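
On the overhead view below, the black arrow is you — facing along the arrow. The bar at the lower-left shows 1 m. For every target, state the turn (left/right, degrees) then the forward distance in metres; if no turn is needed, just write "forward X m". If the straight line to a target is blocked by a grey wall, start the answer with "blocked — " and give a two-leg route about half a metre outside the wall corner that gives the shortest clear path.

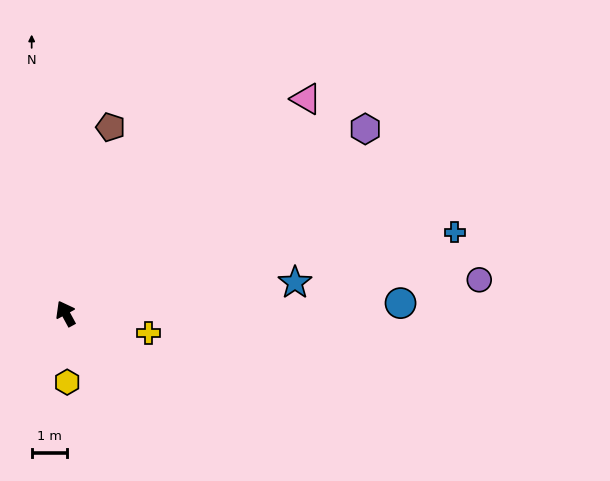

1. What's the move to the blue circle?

turn right 117°, forward 9.4 m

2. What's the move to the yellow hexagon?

turn left 153°, forward 1.9 m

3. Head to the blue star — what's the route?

turn right 111°, forward 6.5 m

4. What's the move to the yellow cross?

turn right 132°, forward 2.4 m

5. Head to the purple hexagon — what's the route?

turn right 87°, forward 9.9 m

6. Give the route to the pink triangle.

turn right 77°, forward 9.1 m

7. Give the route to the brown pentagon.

turn right 42°, forward 5.4 m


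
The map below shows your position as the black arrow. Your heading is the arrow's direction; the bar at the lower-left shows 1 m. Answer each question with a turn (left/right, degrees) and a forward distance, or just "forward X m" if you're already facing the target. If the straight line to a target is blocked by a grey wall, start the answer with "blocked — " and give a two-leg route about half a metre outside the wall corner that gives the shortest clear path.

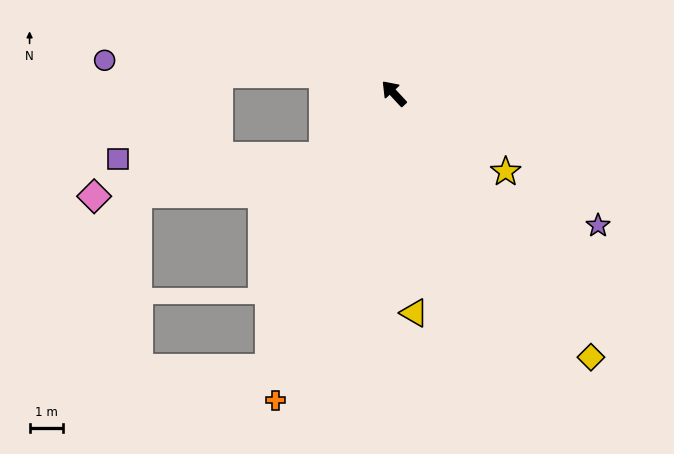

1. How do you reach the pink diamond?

blocked — turn left 89°, forward 2.8 m, then turn right 32°, forward 6.9 m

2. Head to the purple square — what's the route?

blocked — turn left 89°, forward 2.8 m, then turn right 41°, forward 6.1 m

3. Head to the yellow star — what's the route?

turn right 168°, forward 4.1 m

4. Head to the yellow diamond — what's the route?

turn left 174°, forward 9.8 m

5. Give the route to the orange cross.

turn left 116°, forward 9.8 m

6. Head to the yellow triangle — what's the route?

turn left 143°, forward 6.6 m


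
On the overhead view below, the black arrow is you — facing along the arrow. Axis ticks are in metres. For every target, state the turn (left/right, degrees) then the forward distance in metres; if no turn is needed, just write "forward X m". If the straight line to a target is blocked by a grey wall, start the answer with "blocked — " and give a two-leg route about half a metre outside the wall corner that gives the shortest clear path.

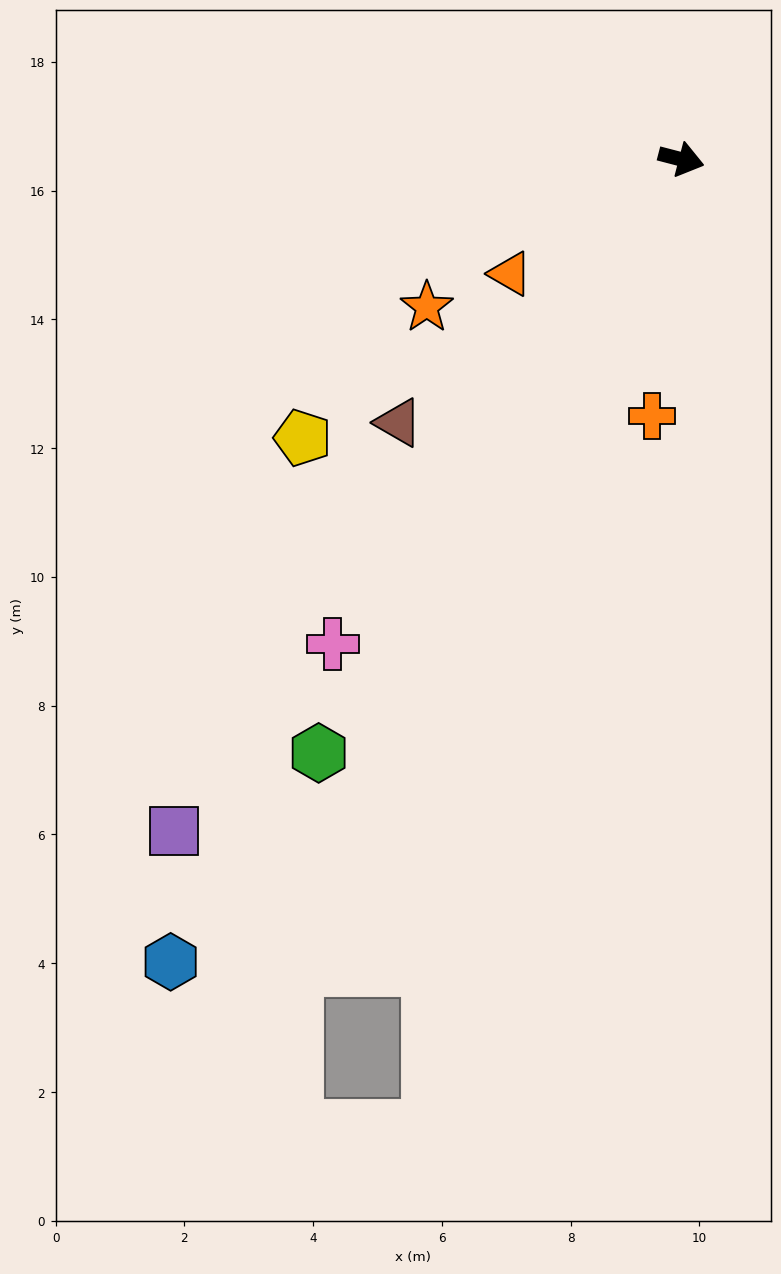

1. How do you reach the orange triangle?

turn right 132°, forward 3.2 m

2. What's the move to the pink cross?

turn right 111°, forward 9.3 m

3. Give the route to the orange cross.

turn right 82°, forward 4.0 m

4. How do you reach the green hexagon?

turn right 107°, forward 10.8 m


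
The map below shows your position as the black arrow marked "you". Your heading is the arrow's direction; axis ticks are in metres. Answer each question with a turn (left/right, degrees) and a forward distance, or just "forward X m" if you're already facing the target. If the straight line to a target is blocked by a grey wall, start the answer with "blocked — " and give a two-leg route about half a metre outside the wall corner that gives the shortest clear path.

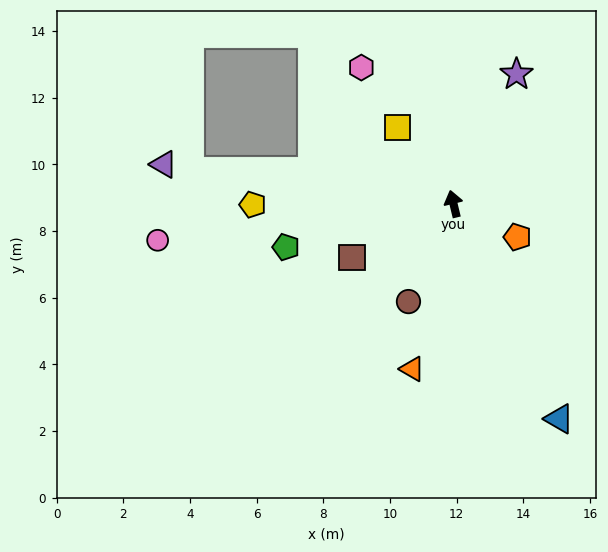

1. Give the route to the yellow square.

turn left 23°, forward 2.8 m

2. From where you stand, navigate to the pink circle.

turn left 83°, forward 8.9 m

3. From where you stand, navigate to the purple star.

turn right 40°, forward 4.3 m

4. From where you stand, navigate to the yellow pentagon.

turn left 77°, forward 6.0 m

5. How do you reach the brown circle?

turn left 142°, forward 3.2 m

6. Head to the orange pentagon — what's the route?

turn right 131°, forward 2.2 m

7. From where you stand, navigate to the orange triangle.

turn left 152°, forward 5.1 m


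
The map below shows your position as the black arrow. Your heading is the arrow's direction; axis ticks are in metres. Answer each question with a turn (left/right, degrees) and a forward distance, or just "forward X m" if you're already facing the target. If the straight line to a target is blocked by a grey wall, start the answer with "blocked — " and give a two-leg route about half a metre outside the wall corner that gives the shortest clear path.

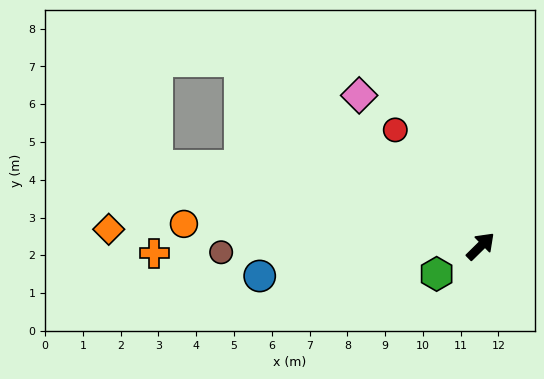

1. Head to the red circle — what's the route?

turn left 82°, forward 3.8 m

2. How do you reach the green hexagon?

turn left 168°, forward 1.4 m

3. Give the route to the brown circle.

turn left 137°, forward 6.9 m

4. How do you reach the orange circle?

turn left 131°, forward 7.9 m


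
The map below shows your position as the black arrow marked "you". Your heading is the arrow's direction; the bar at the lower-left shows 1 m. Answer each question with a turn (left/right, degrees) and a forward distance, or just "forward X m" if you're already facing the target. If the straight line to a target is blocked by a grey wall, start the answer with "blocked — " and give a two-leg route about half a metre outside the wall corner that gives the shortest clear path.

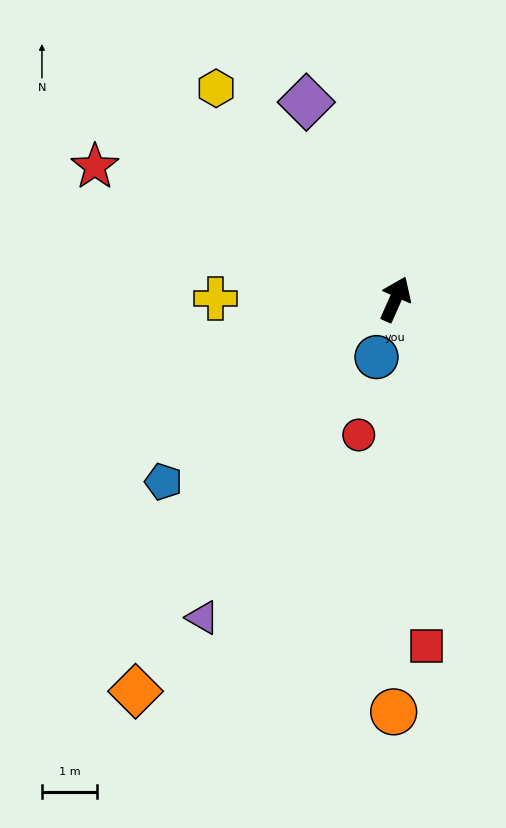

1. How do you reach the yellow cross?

turn left 114°, forward 3.3 m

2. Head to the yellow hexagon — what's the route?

turn left 64°, forward 5.0 m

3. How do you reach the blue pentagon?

turn left 152°, forward 5.4 m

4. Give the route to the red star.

turn left 90°, forward 6.0 m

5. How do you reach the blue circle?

turn right 174°, forward 1.1 m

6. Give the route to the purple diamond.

turn left 48°, forward 3.9 m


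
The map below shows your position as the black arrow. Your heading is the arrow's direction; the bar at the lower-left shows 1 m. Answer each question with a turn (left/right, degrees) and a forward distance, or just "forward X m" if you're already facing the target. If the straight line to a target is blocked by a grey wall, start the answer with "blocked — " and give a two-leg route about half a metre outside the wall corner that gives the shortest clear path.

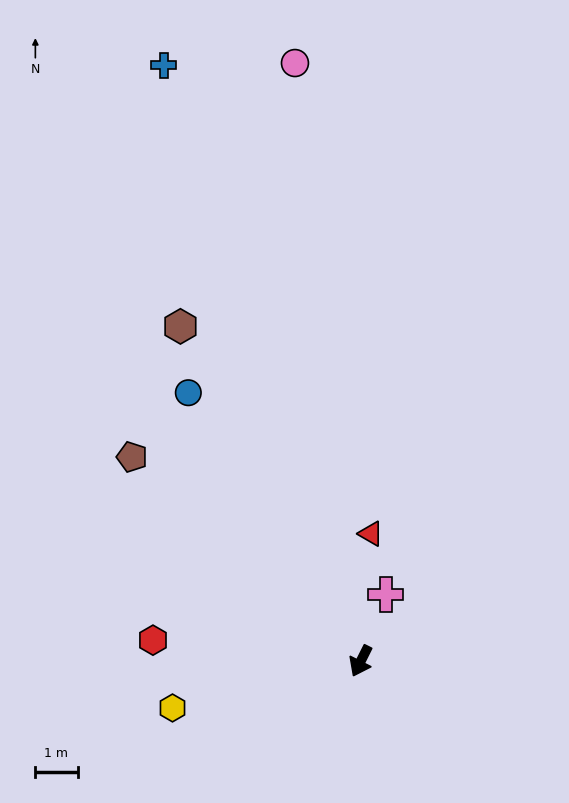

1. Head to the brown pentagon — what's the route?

turn right 105°, forward 7.3 m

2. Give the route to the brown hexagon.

turn right 125°, forward 9.0 m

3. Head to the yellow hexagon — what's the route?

turn right 49°, forward 4.6 m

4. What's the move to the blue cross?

turn right 135°, forward 14.9 m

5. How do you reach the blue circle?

turn right 121°, forward 7.5 m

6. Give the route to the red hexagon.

turn right 69°, forward 4.9 m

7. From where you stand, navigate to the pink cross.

turn right 174°, forward 1.7 m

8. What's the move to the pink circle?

turn right 147°, forward 14.2 m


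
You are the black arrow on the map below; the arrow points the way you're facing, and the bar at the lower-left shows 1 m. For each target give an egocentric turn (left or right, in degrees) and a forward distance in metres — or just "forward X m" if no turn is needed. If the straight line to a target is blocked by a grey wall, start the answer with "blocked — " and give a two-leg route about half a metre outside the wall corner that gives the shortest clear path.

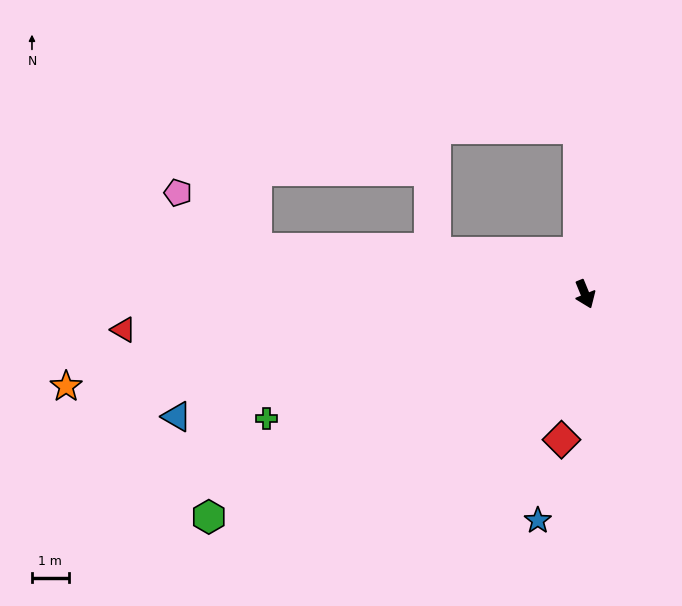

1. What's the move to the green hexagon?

turn right 82°, forward 11.9 m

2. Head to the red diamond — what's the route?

turn right 32°, forward 4.0 m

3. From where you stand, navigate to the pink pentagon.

blocked — turn right 120°, forward 9.0 m, then turn right 27°, forward 2.6 m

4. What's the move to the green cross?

turn right 91°, forward 9.3 m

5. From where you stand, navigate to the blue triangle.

turn right 96°, forward 11.6 m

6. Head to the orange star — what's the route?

turn right 102°, forward 14.3 m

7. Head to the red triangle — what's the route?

turn right 108°, forward 12.6 m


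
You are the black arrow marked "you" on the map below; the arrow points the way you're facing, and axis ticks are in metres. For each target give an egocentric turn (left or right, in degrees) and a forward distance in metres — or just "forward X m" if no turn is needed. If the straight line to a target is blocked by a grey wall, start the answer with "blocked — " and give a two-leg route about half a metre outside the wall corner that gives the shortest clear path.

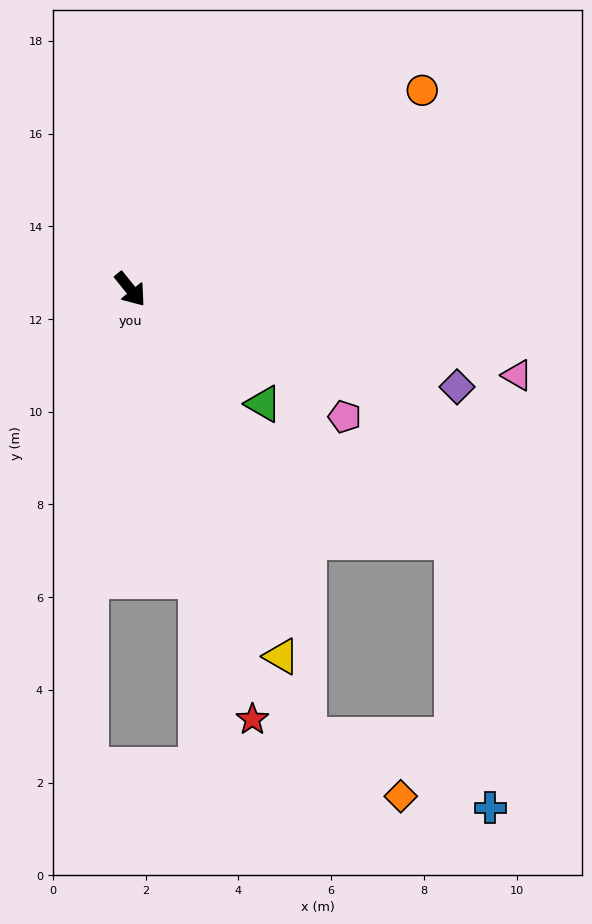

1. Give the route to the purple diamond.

turn left 34°, forward 7.4 m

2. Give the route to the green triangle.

turn left 10°, forward 3.8 m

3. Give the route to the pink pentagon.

turn left 20°, forward 5.4 m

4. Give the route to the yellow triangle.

turn right 17°, forward 8.6 m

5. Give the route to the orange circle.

turn left 85°, forward 7.6 m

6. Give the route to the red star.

turn right 23°, forward 9.6 m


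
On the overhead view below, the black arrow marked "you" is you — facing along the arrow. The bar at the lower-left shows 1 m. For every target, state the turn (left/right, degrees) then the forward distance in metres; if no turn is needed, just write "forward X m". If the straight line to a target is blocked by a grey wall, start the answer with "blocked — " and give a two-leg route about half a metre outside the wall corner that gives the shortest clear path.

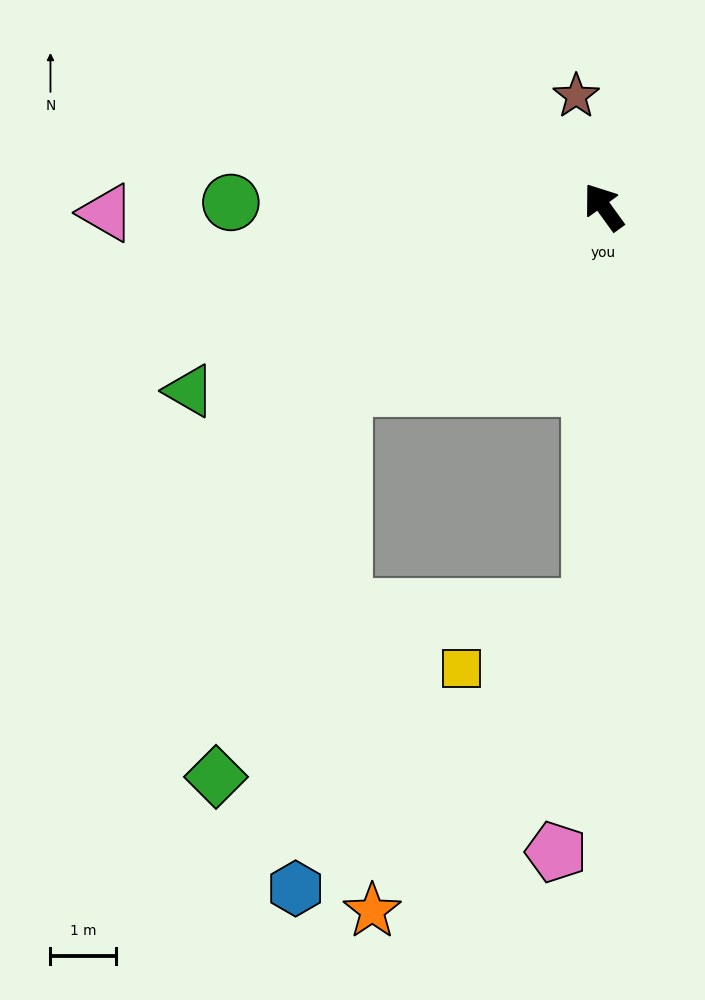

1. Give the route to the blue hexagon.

blocked — turn left 142°, forward 6.1 m, then turn right 44°, forward 6.2 m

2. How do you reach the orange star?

blocked — turn left 142°, forward 6.1 m, then turn right 33°, forward 5.7 m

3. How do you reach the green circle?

turn left 53°, forward 5.7 m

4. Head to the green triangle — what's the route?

turn left 78°, forward 6.9 m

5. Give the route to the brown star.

turn right 22°, forward 1.7 m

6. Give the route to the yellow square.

blocked — turn left 142°, forward 6.1 m, then turn right 62°, forward 2.2 m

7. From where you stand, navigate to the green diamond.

blocked — turn left 89°, forward 4.8 m, then turn left 37°, forward 6.2 m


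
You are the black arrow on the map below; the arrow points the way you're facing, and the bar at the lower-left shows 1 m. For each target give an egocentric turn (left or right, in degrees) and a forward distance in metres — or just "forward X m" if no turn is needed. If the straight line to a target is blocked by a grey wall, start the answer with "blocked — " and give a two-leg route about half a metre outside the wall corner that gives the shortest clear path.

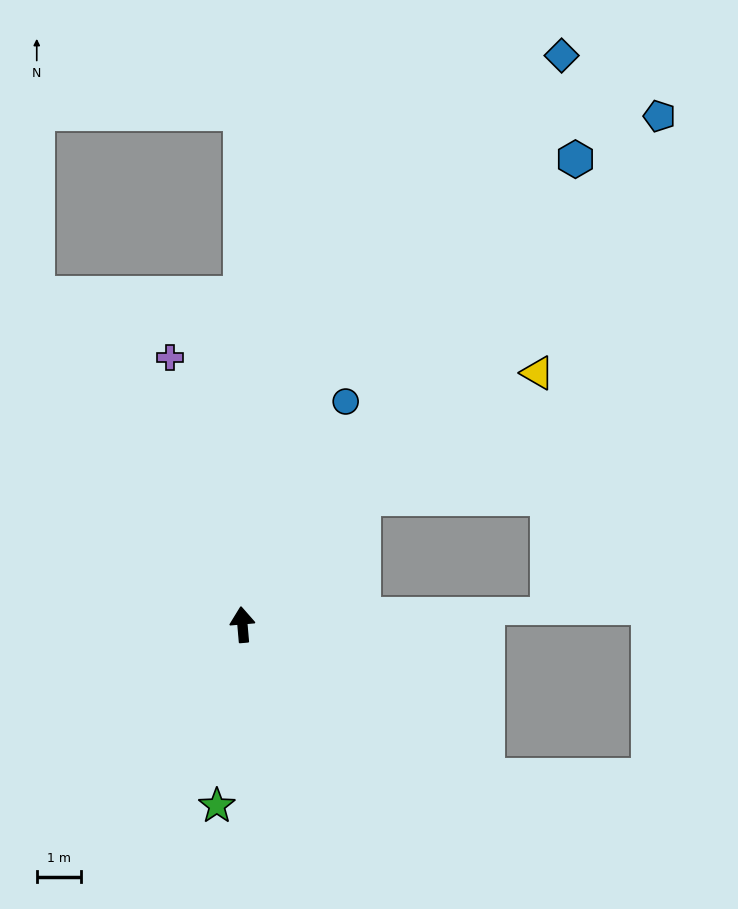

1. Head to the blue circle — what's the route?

turn right 30°, forward 5.5 m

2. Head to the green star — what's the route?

turn left 167°, forward 4.1 m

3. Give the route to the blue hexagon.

turn right 40°, forward 12.8 m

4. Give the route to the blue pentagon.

turn right 44°, forward 14.7 m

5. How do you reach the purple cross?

turn left 10°, forward 6.2 m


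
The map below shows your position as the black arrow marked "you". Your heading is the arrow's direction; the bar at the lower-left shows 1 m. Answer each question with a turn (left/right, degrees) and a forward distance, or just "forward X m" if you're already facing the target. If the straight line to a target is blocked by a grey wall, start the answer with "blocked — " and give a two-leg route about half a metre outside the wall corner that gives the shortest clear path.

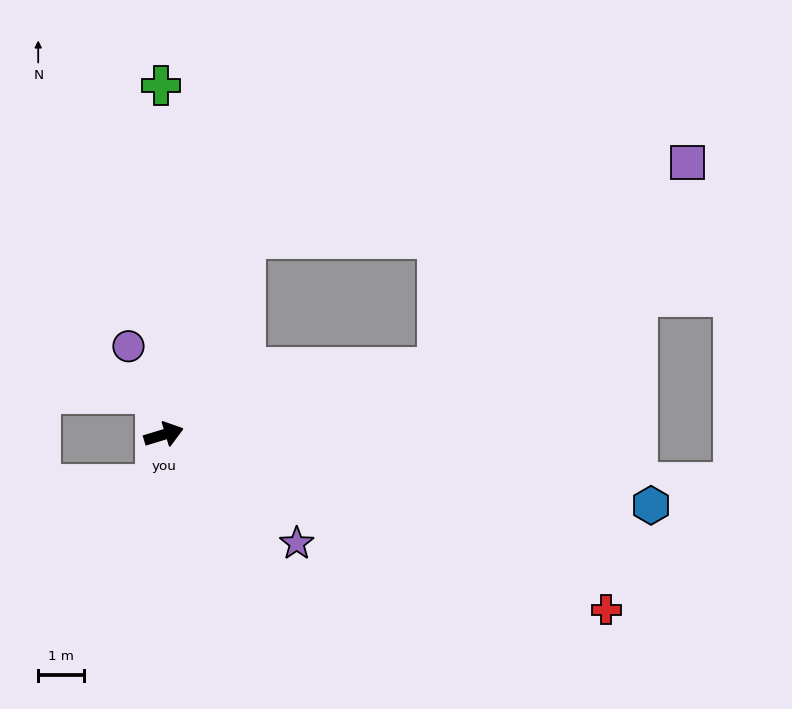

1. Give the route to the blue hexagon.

turn right 25°, forward 10.8 m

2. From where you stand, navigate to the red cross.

turn right 39°, forward 10.4 m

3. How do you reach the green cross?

turn left 73°, forward 7.6 m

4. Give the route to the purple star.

turn right 56°, forward 3.8 m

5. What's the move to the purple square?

blocked — turn right 3°, forward 6.1 m, then turn left 25°, forward 7.1 m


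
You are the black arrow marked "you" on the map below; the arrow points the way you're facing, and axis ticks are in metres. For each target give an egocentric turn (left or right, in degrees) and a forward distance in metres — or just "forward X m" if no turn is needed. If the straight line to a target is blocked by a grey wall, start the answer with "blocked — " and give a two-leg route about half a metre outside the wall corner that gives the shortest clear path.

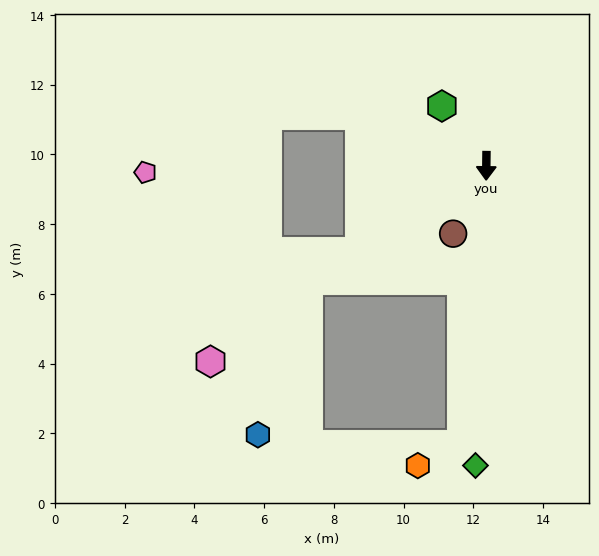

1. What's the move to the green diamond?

forward 8.6 m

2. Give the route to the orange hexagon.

blocked — turn right 4°, forward 8.0 m, then turn right 60°, forward 1.4 m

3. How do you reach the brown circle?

turn right 25°, forward 2.2 m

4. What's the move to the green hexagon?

turn right 143°, forward 2.1 m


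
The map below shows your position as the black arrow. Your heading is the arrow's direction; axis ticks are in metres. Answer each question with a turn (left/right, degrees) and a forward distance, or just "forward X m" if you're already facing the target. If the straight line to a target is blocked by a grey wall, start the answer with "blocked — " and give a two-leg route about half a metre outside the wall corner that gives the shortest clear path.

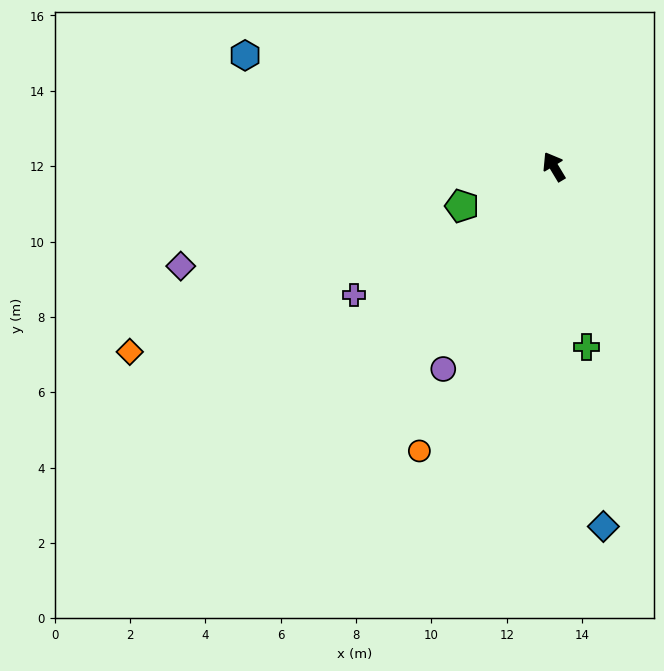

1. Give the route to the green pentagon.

turn left 82°, forward 2.7 m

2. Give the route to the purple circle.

turn left 120°, forward 6.1 m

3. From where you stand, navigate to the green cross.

turn left 159°, forward 4.9 m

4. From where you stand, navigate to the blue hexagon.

turn left 39°, forward 8.7 m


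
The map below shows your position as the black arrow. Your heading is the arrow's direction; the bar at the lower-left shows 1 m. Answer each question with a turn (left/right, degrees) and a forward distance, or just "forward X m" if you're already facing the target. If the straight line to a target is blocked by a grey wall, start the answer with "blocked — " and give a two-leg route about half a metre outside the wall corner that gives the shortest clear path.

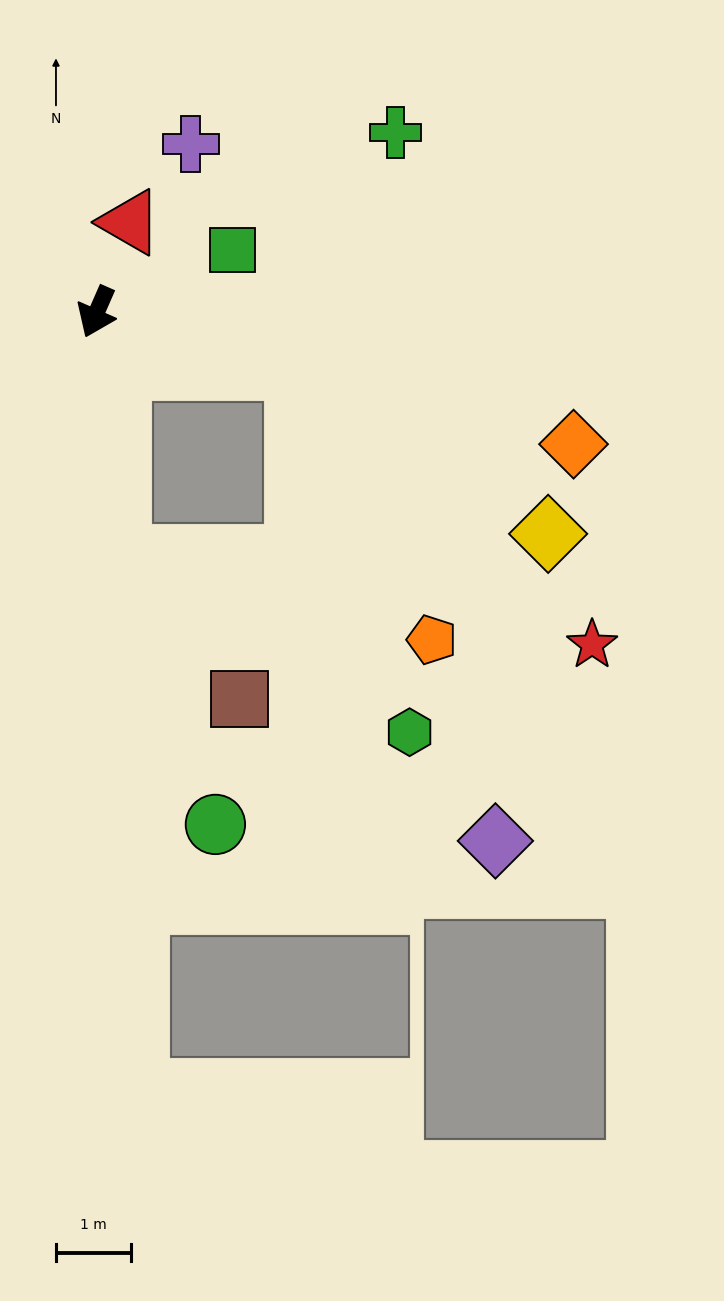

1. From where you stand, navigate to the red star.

blocked — turn left 98°, forward 2.8 m, then turn right 27°, forward 5.4 m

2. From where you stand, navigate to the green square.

turn left 138°, forward 2.0 m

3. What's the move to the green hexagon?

blocked — turn left 29°, forward 3.3 m, then turn left 54°, forward 4.5 m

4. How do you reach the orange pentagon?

blocked — turn left 98°, forward 2.8 m, then turn right 48°, forward 4.0 m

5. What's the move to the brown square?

blocked — turn left 29°, forward 3.3 m, then turn left 35°, forward 2.5 m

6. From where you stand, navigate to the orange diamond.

turn left 98°, forward 6.6 m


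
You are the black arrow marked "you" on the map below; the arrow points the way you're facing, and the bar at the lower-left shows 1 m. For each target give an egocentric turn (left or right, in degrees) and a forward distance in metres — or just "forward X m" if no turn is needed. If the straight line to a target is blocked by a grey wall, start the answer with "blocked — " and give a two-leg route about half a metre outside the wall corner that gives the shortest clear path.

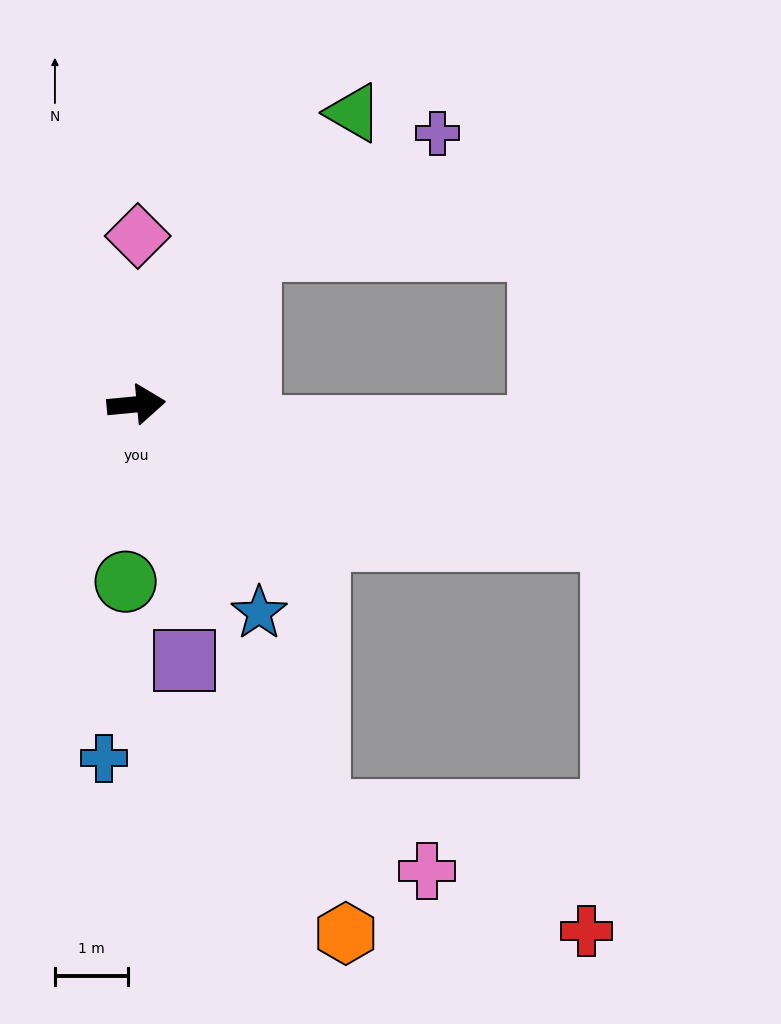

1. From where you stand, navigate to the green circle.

turn right 99°, forward 2.4 m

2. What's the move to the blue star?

turn right 65°, forward 3.3 m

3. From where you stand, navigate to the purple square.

turn right 85°, forward 3.6 m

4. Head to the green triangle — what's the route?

turn left 48°, forward 5.0 m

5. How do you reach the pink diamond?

turn left 84°, forward 2.3 m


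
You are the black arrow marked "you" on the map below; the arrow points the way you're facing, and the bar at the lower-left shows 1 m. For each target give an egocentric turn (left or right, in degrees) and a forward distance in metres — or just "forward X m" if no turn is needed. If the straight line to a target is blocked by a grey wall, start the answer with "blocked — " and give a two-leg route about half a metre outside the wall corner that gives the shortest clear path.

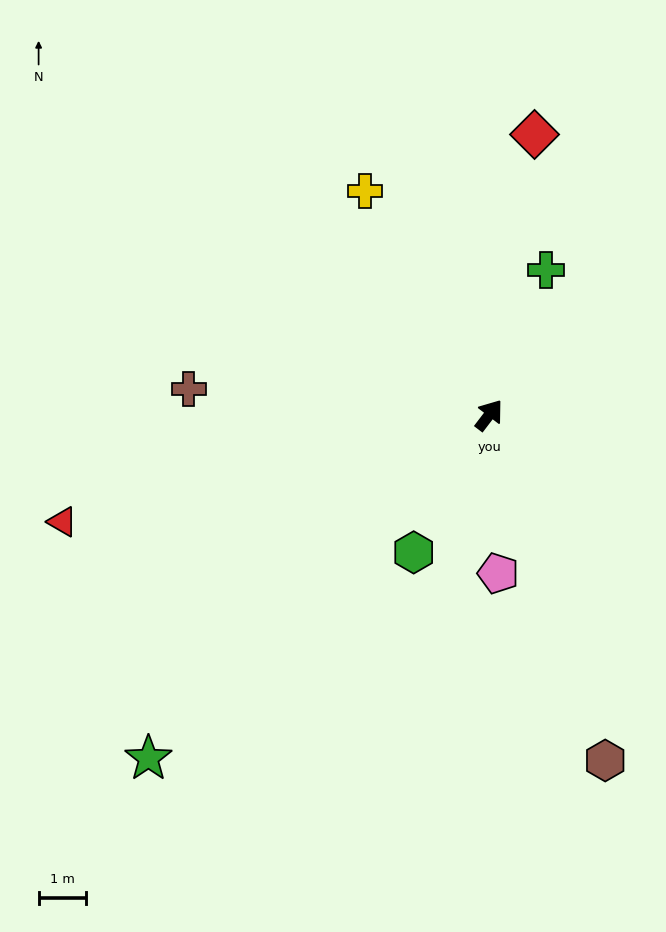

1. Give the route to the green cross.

turn left 16°, forward 3.3 m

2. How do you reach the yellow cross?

turn left 66°, forward 5.4 m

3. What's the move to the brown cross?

turn left 122°, forward 6.4 m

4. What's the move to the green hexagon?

turn right 171°, forward 3.3 m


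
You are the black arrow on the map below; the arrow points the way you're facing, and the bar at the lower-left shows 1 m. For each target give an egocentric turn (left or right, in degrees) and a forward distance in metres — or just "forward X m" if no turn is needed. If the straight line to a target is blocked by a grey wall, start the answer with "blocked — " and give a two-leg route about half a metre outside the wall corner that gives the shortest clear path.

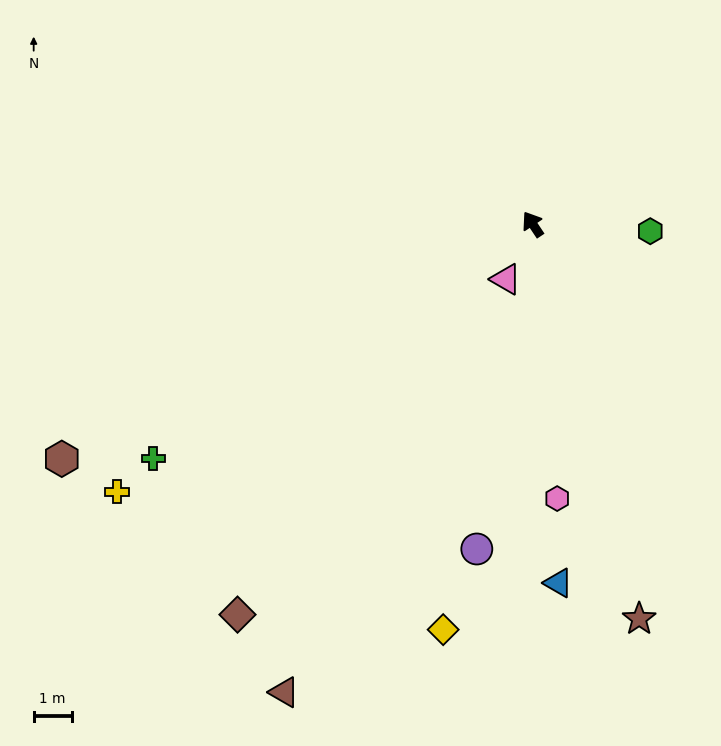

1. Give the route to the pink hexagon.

turn left 151°, forward 7.2 m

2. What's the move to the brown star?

turn left 161°, forward 10.7 m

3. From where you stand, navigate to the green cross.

turn left 88°, forward 11.7 m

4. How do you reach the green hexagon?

turn right 127°, forward 3.1 m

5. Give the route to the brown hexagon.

turn left 83°, forward 13.8 m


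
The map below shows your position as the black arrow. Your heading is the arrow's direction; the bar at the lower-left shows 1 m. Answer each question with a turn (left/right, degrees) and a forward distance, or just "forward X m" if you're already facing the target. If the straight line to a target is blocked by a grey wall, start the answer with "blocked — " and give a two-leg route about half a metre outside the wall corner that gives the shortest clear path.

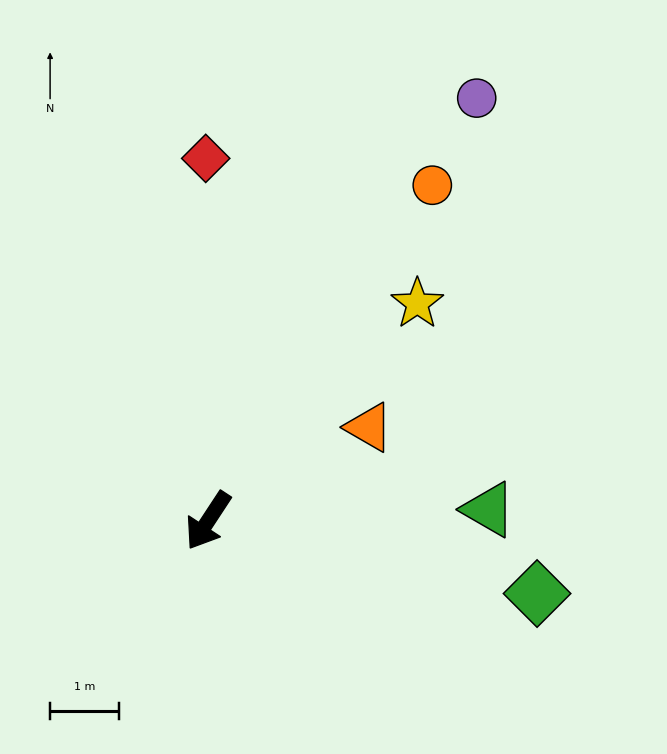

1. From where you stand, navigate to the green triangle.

turn left 126°, forward 4.1 m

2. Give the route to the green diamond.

turn left 111°, forward 4.9 m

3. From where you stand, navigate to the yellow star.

turn left 169°, forward 4.4 m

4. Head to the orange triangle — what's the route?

turn left 153°, forward 2.7 m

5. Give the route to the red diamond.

turn right 146°, forward 5.3 m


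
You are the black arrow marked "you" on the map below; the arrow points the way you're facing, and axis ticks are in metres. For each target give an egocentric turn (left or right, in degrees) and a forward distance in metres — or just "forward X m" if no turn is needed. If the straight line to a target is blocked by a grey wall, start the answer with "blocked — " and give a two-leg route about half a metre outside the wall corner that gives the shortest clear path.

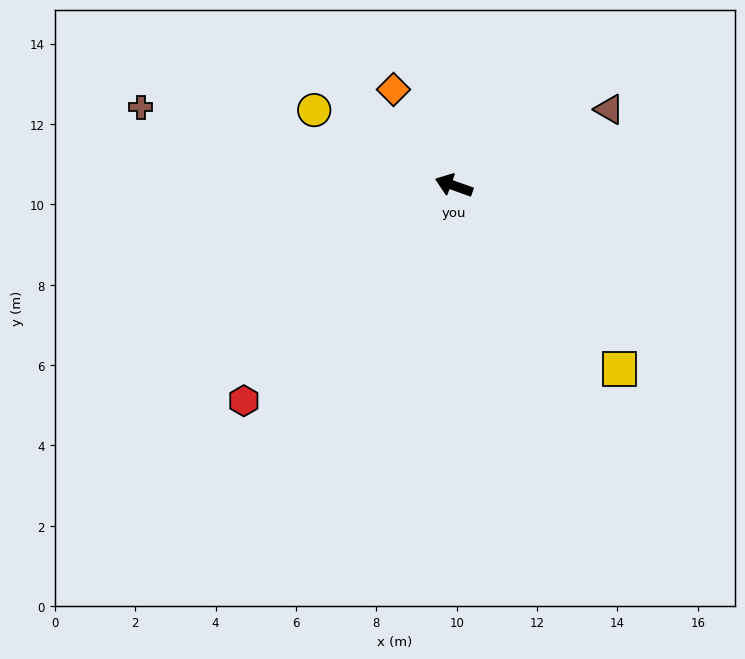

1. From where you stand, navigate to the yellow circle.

turn right 9°, forward 4.0 m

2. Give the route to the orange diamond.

turn right 38°, forward 2.8 m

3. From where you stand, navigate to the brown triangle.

turn right 134°, forward 4.3 m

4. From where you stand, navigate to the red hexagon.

turn left 65°, forward 7.5 m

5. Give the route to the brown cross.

turn left 6°, forward 8.0 m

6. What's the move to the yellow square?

turn left 152°, forward 6.1 m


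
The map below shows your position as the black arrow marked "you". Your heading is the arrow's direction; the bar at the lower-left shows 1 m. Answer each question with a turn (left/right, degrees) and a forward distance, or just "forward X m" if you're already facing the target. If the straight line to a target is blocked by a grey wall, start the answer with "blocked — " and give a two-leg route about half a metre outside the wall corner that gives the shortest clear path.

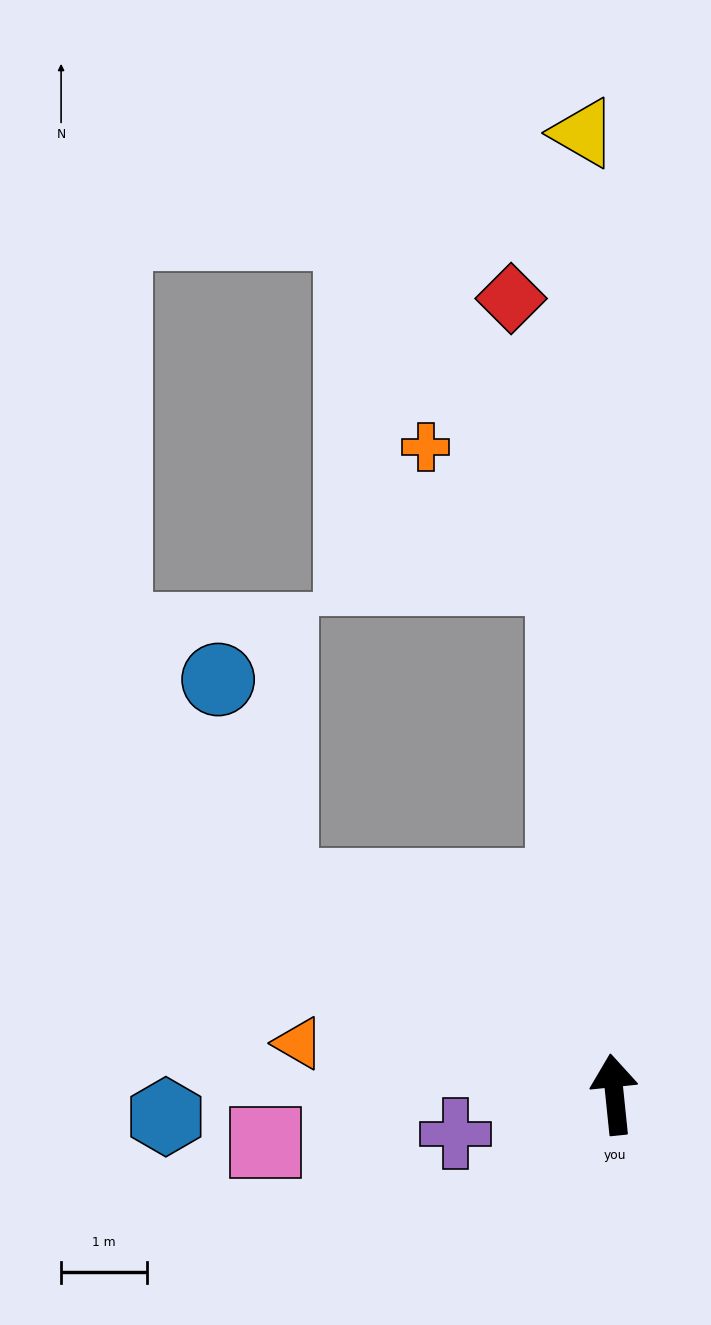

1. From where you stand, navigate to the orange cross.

blocked — forward 6.1 m, then turn left 40°, forward 2.2 m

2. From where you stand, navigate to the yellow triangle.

turn right 4°, forward 11.3 m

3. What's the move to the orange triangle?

turn left 75°, forward 3.7 m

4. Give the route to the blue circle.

blocked — turn left 52°, forward 4.6 m, then turn right 41°, forward 2.5 m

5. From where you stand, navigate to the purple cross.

turn left 98°, forward 1.9 m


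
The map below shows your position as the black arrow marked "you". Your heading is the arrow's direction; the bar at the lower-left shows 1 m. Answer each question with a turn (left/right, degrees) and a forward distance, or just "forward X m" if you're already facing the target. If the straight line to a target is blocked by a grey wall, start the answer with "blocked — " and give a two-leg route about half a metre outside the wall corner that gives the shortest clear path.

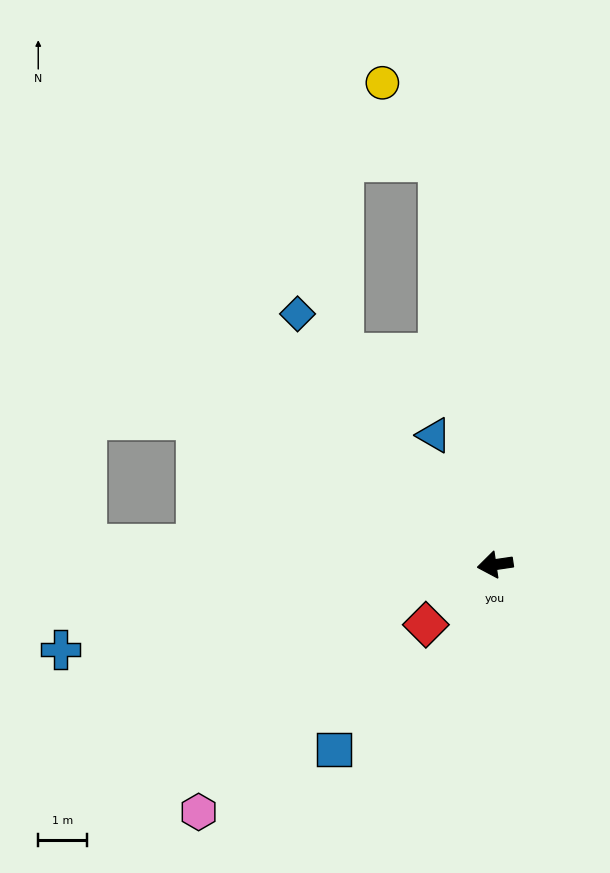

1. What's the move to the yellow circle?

blocked — turn right 90°, forward 8.3 m, then turn left 28°, forward 2.0 m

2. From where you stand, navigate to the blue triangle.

turn right 73°, forward 2.9 m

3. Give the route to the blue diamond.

turn right 60°, forward 6.5 m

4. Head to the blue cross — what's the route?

turn left 3°, forward 9.0 m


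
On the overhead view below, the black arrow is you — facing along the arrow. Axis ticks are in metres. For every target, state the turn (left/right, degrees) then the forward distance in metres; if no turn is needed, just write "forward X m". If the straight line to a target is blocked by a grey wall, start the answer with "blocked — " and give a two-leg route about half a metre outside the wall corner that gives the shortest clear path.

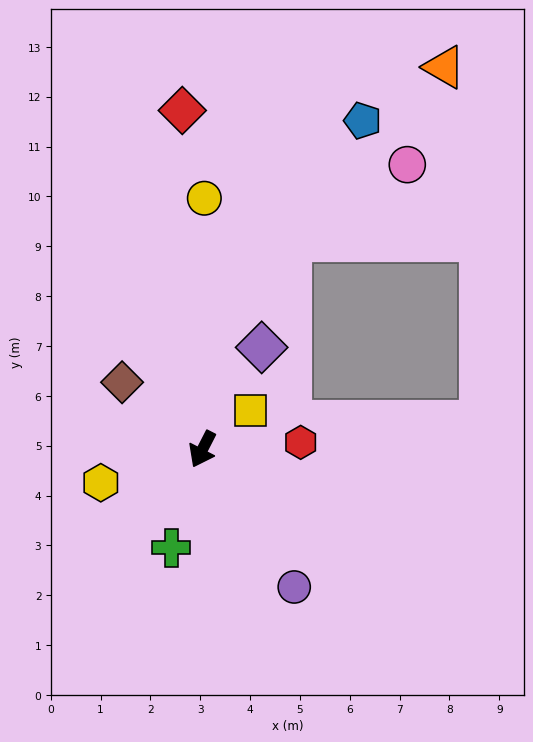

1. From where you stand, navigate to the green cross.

turn left 9°, forward 2.1 m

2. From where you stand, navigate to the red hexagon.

turn left 121°, forward 2.0 m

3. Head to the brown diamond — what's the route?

turn right 103°, forward 2.1 m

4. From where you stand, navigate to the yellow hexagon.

turn right 45°, forward 2.1 m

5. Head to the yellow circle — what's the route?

turn right 153°, forward 5.0 m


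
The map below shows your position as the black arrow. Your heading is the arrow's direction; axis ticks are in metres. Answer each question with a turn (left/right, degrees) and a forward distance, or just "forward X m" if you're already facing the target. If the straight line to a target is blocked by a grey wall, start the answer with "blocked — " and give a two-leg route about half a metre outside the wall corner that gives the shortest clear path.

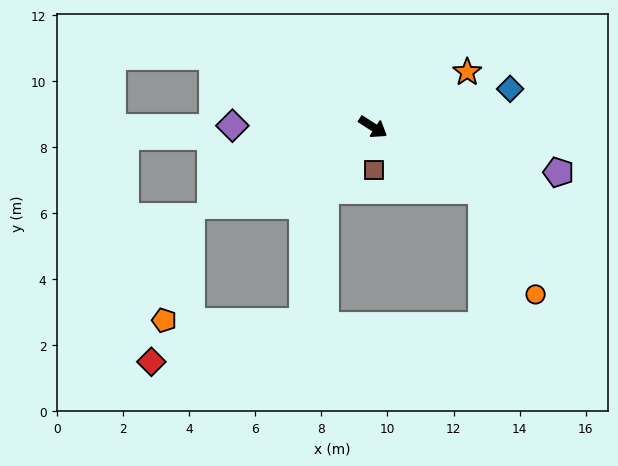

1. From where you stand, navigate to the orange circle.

blocked — turn left 3°, forward 3.8 m, then turn right 33°, forward 3.5 m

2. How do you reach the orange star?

turn left 63°, forward 3.3 m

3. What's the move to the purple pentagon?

turn left 19°, forward 5.8 m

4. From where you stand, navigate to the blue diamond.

turn left 48°, forward 4.3 m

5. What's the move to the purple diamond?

turn right 148°, forward 4.3 m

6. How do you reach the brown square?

turn right 56°, forward 1.3 m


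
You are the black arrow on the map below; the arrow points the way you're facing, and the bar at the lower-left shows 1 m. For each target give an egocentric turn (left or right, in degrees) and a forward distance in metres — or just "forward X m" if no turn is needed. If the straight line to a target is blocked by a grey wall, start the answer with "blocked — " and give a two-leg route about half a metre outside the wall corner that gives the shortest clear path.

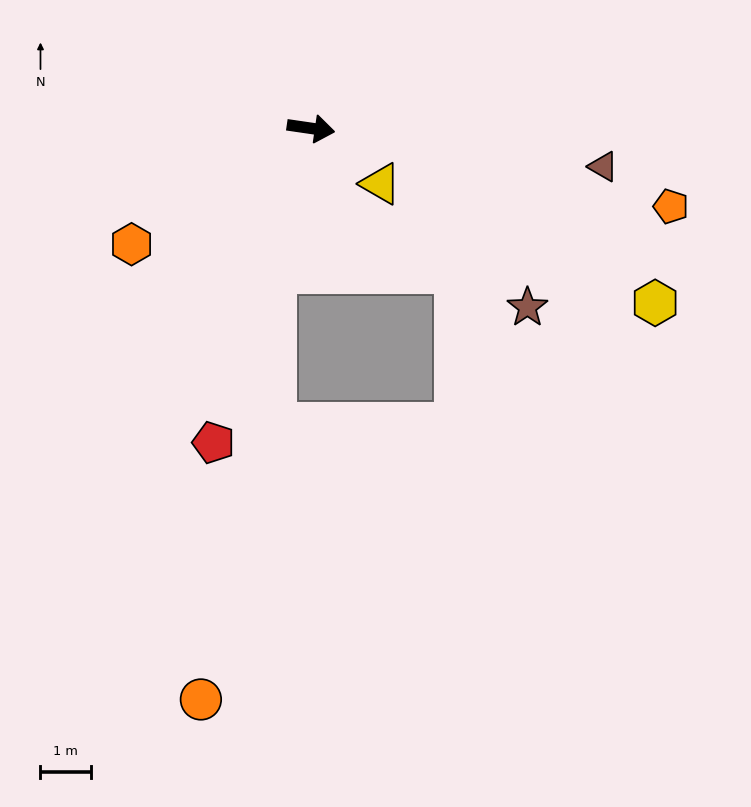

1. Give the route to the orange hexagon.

turn right 139°, forward 4.2 m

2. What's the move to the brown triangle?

forward 5.9 m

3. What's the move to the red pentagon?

turn right 99°, forward 6.5 m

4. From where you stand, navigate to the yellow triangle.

turn right 30°, forward 1.8 m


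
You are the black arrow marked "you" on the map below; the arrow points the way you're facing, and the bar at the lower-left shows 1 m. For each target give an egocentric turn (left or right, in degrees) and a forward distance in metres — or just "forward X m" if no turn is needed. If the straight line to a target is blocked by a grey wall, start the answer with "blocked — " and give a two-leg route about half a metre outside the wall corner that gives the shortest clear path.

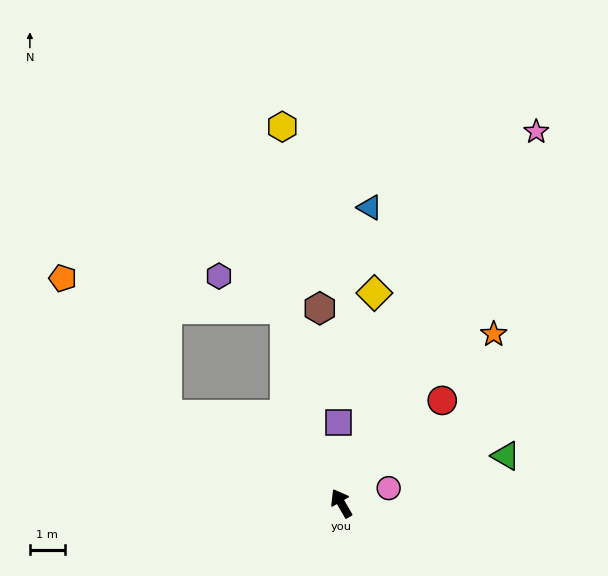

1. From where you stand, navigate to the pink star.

turn right 58°, forward 12.1 m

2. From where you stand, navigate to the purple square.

turn right 28°, forward 2.3 m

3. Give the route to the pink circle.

turn right 102°, forward 1.4 m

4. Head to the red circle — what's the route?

turn right 74°, forward 4.2 m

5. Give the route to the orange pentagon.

blocked — turn left 33°, forward 5.6 m, then turn right 25°, forward 5.0 m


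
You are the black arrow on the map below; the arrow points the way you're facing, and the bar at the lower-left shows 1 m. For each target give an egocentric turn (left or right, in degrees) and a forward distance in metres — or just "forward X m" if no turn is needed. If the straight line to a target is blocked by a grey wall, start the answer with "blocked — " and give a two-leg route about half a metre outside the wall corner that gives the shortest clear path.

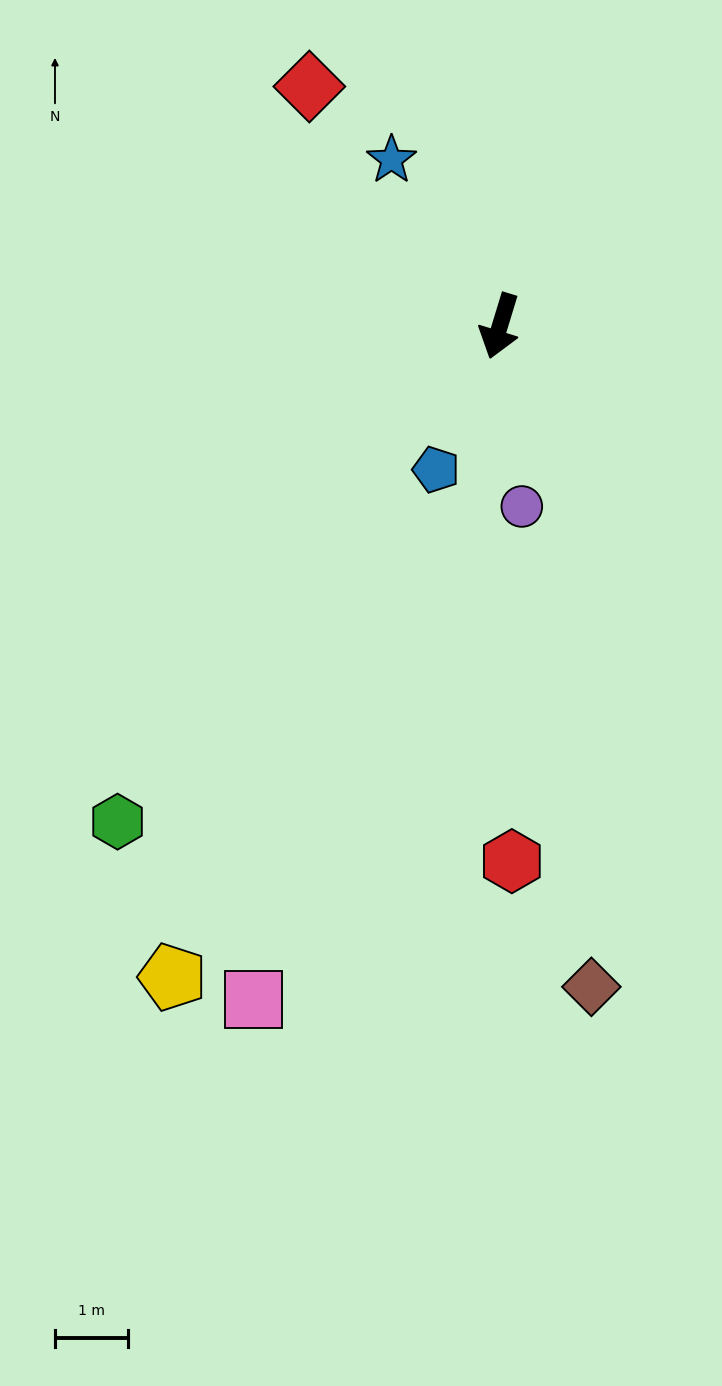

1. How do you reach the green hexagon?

turn right 21°, forward 8.6 m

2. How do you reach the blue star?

turn right 130°, forward 2.7 m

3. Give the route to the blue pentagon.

turn right 7°, forward 2.2 m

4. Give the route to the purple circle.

turn left 24°, forward 2.5 m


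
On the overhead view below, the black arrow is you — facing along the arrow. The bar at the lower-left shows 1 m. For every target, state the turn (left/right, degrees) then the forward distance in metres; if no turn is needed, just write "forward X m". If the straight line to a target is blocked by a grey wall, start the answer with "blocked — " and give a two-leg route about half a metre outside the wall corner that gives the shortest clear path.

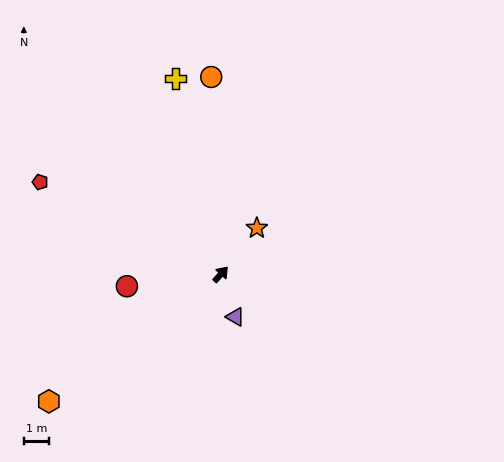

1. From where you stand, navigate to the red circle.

turn left 139°, forward 3.8 m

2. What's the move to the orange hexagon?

turn left 169°, forward 8.6 m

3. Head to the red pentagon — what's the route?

turn left 105°, forward 8.2 m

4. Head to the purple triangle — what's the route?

turn right 119°, forward 1.8 m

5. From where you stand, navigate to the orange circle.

turn left 45°, forward 8.0 m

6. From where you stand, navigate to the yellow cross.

turn left 55°, forward 8.1 m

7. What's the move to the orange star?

turn left 4°, forward 2.4 m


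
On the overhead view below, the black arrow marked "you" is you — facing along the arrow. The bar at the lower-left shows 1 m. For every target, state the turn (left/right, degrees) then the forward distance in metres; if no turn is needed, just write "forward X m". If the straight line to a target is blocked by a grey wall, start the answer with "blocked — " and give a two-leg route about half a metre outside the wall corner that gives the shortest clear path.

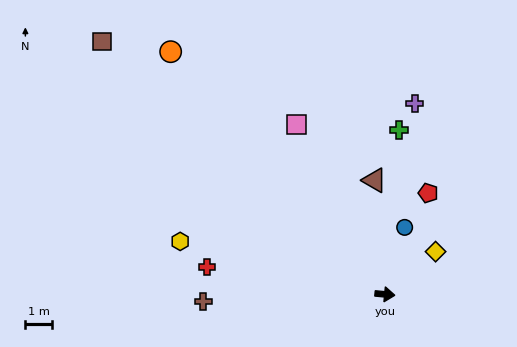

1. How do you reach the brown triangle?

turn left 101°, forward 4.2 m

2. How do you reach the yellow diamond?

turn left 46°, forward 2.4 m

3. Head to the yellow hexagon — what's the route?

turn left 171°, forward 7.8 m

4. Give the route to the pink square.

turn left 123°, forward 7.1 m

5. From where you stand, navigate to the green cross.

turn left 90°, forward 6.1 m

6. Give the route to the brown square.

turn left 144°, forward 14.0 m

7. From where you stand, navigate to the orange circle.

turn left 137°, forward 12.0 m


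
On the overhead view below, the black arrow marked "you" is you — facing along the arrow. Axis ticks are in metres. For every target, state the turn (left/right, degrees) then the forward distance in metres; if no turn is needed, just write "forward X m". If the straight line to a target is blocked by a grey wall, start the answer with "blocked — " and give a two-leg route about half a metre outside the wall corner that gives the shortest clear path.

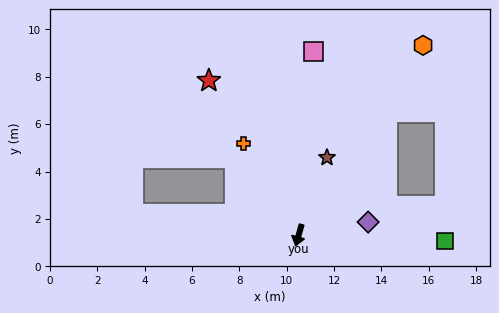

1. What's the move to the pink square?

turn right 169°, forward 7.8 m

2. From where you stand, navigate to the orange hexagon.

turn left 163°, forward 9.6 m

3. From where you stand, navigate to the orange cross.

turn right 133°, forward 4.5 m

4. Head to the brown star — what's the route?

turn left 176°, forward 3.5 m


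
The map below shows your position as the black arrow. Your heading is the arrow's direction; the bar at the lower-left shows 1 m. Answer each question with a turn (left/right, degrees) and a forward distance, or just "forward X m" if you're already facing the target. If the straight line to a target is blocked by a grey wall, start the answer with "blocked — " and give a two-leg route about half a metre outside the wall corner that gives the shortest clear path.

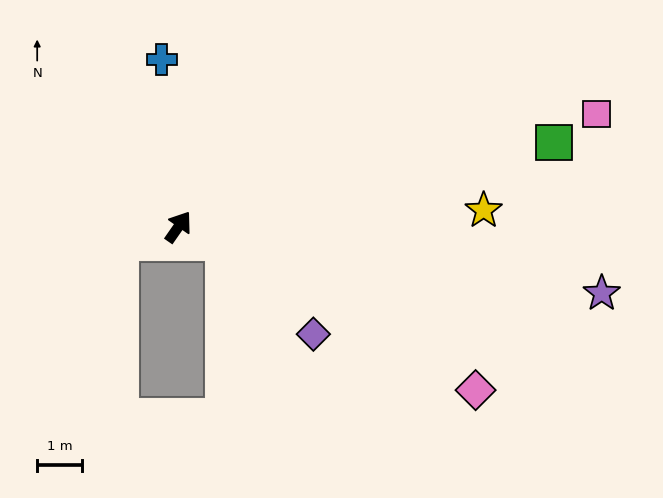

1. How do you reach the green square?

turn right 42°, forward 8.7 m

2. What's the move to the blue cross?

turn left 41°, forward 3.8 m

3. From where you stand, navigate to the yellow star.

turn right 52°, forward 6.9 m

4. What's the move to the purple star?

turn right 64°, forward 9.7 m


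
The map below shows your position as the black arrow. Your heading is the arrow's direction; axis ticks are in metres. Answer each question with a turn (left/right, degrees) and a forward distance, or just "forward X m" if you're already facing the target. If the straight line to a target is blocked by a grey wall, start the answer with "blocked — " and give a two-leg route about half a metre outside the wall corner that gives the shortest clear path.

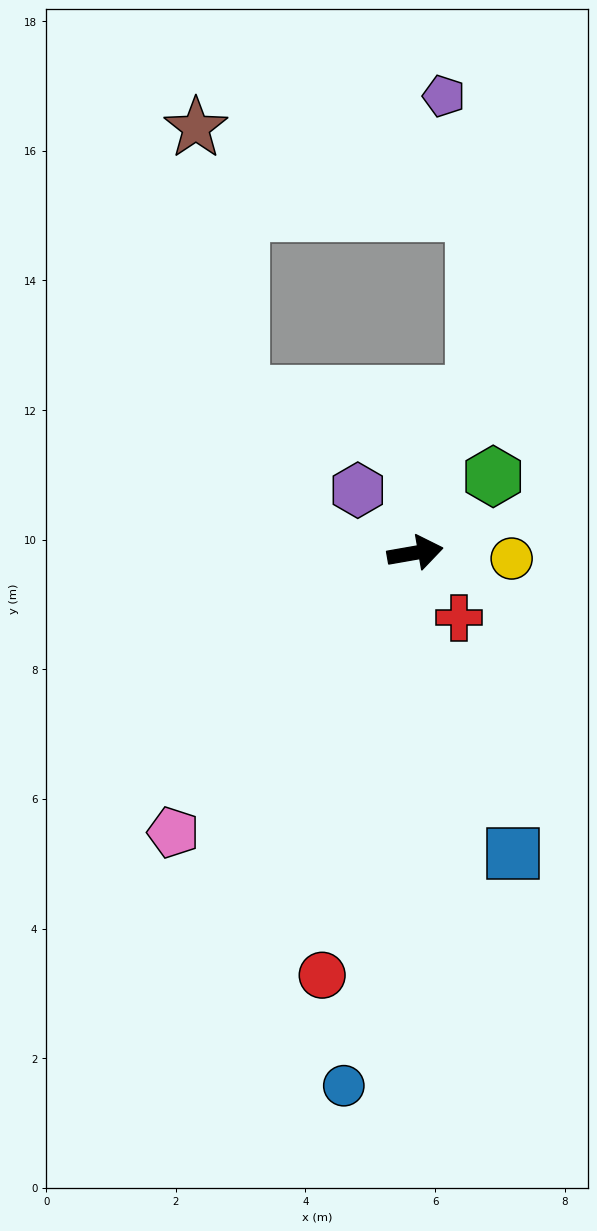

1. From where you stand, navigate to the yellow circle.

turn right 13°, forward 1.5 m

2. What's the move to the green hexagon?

turn left 35°, forward 1.7 m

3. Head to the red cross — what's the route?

turn right 66°, forward 1.2 m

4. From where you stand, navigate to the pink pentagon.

turn right 141°, forward 5.7 m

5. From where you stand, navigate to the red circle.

turn right 112°, forward 6.7 m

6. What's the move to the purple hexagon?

turn left 123°, forward 1.3 m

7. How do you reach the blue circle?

turn right 108°, forward 8.3 m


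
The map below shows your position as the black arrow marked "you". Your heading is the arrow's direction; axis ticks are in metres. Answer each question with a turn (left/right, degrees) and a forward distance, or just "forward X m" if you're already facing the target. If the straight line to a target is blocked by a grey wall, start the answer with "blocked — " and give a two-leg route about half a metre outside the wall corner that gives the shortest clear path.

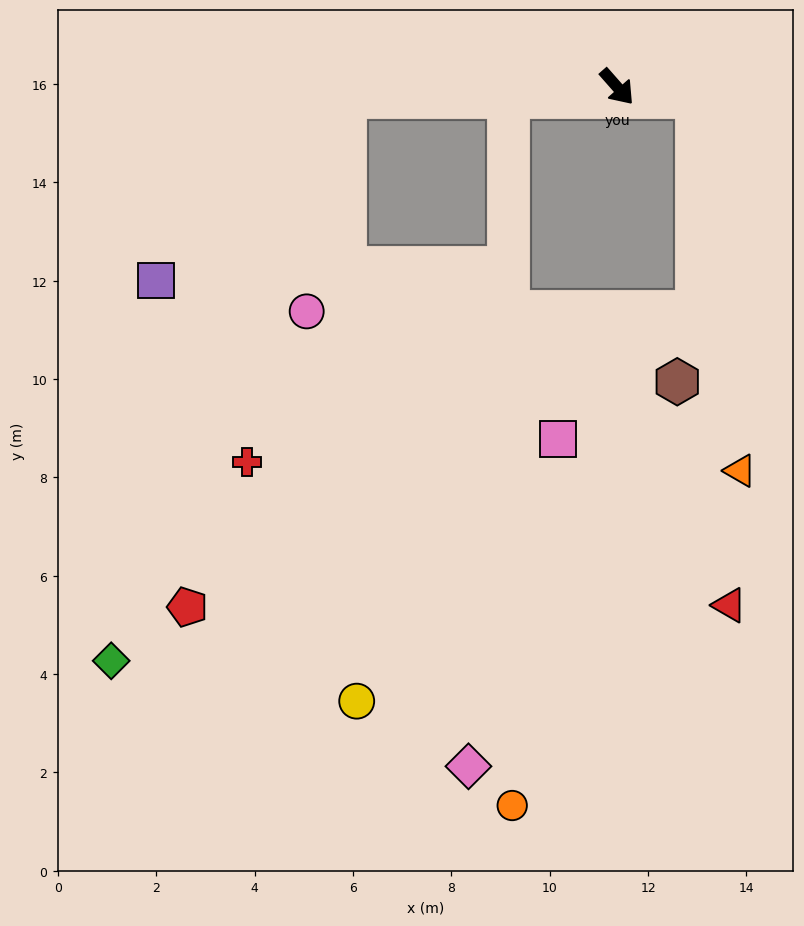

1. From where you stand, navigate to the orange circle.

blocked — turn right 125°, forward 2.2 m, then turn left 84°, forward 14.4 m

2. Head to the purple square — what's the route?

blocked — turn right 129°, forward 5.5 m, then turn left 42°, forward 5.4 m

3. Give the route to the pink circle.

blocked — turn right 129°, forward 5.5 m, then turn left 77°, forward 4.4 m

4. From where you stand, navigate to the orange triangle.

blocked — turn left 41°, forward 1.6 m, then turn right 76°, forward 7.6 m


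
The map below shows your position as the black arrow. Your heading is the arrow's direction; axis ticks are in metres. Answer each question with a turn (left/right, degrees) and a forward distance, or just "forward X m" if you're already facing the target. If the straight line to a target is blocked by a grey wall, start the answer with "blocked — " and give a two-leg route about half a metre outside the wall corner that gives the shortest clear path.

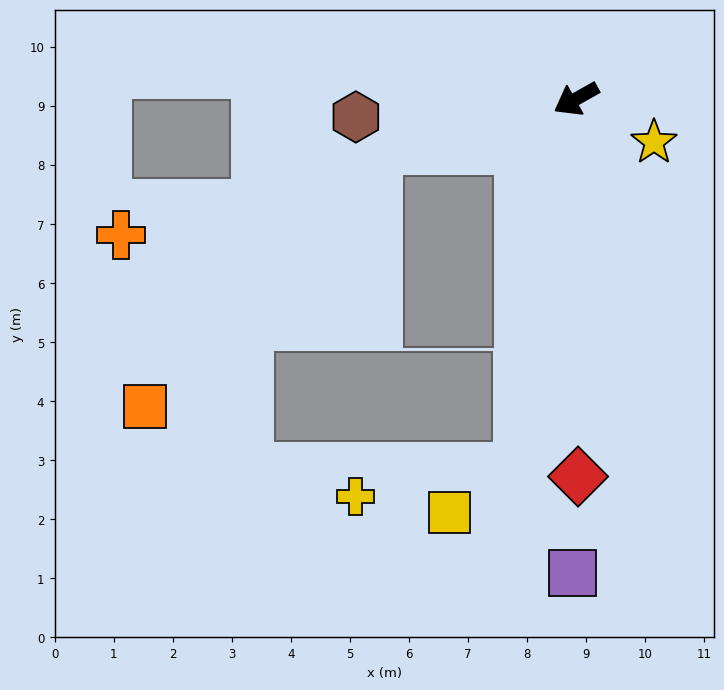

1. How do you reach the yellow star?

turn left 122°, forward 1.5 m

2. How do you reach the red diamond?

turn left 61°, forward 6.4 m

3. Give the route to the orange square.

blocked — turn right 15°, forward 3.5 m, then turn left 34°, forward 5.9 m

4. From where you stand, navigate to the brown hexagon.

turn right 25°, forward 3.7 m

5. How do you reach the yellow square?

blocked — turn left 52°, forward 6.3 m, then turn right 48°, forward 1.4 m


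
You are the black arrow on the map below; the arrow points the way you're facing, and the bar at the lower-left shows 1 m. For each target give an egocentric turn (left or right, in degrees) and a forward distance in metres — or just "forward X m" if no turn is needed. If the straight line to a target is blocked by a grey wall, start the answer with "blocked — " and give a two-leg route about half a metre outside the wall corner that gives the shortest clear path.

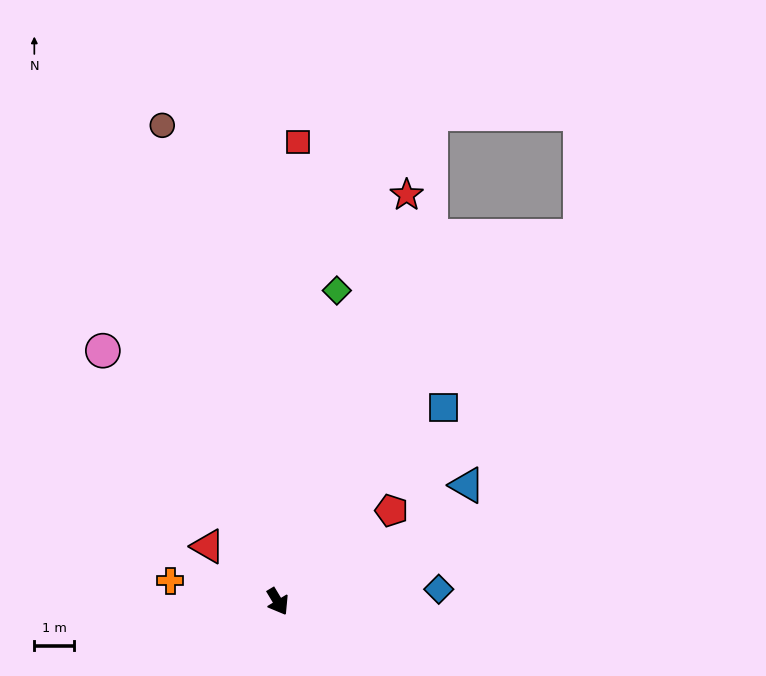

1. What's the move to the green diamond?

turn left 138°, forward 7.9 m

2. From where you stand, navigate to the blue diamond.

turn left 63°, forward 4.0 m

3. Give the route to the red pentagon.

turn left 98°, forward 3.6 m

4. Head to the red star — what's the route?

turn left 131°, forward 10.6 m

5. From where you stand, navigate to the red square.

turn left 146°, forward 11.5 m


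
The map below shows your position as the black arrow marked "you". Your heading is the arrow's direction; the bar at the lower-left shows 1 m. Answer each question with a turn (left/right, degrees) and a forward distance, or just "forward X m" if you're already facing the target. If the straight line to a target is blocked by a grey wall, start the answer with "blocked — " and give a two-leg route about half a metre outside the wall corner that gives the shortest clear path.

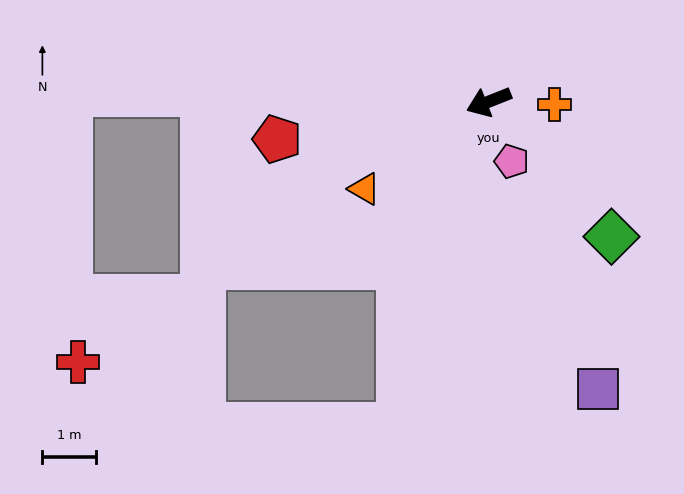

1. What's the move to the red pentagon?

turn right 12°, forward 4.0 m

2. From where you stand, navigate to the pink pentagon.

turn left 89°, forward 1.2 m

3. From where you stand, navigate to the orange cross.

turn left 156°, forward 1.2 m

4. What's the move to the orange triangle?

turn left 13°, forward 2.8 m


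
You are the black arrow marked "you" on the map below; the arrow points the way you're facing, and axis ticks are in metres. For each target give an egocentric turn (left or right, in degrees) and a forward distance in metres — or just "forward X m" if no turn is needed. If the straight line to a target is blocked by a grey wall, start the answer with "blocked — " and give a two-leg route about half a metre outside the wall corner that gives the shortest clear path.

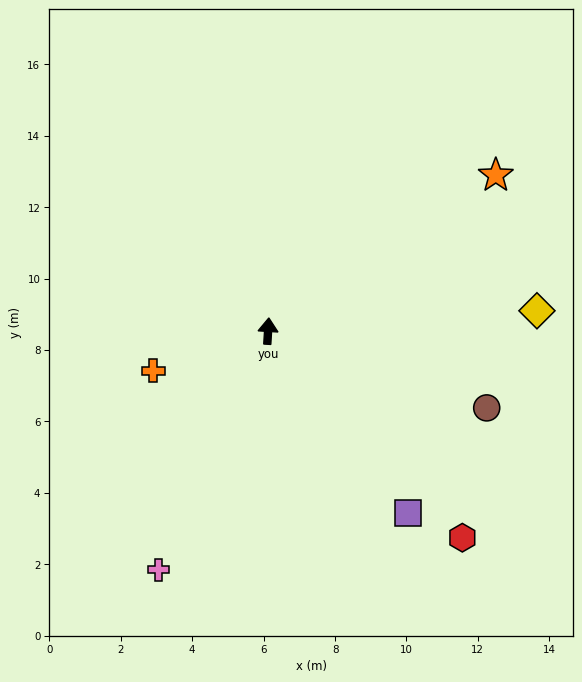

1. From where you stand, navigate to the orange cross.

turn left 113°, forward 3.4 m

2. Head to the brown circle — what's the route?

turn right 106°, forward 6.5 m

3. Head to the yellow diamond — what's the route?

turn right 82°, forward 7.6 m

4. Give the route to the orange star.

turn right 52°, forward 7.7 m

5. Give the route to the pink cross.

turn left 159°, forward 7.4 m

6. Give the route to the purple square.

turn right 139°, forward 6.4 m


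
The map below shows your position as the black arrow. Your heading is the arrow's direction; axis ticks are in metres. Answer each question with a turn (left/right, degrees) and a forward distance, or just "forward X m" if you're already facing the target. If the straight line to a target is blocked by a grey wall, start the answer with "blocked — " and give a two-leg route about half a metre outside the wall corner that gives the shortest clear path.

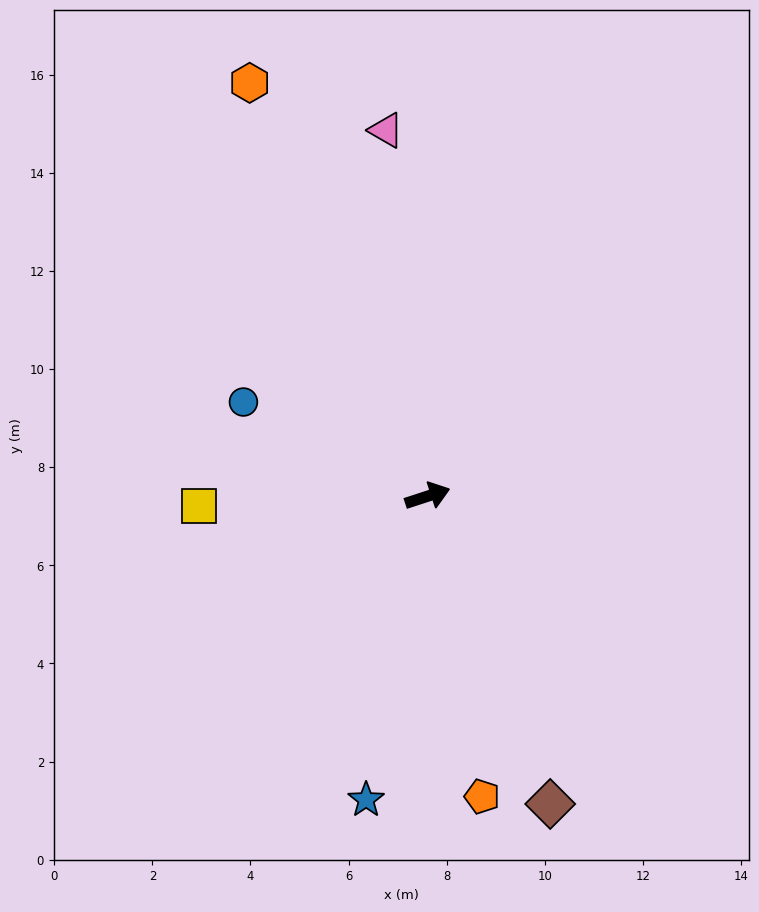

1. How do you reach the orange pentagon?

turn right 98°, forward 6.2 m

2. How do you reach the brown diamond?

turn right 86°, forward 6.8 m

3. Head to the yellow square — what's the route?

turn left 164°, forward 4.7 m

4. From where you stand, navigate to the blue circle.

turn left 135°, forward 4.2 m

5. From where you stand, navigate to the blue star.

turn right 120°, forward 6.3 m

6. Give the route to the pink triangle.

turn left 78°, forward 7.5 m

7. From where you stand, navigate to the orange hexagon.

turn left 95°, forward 9.2 m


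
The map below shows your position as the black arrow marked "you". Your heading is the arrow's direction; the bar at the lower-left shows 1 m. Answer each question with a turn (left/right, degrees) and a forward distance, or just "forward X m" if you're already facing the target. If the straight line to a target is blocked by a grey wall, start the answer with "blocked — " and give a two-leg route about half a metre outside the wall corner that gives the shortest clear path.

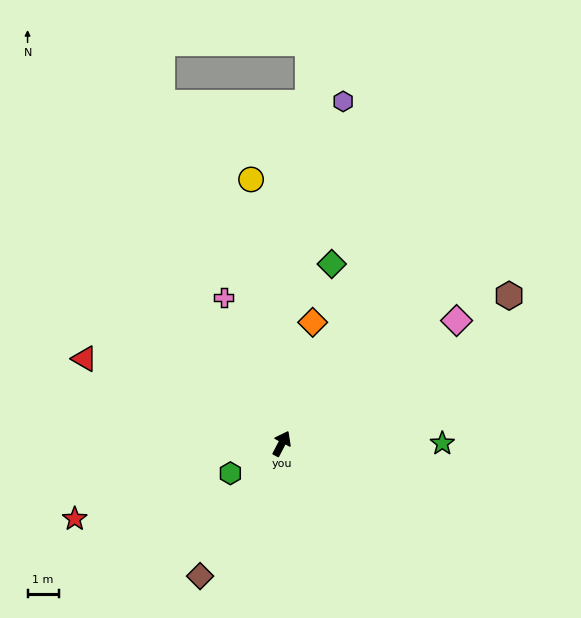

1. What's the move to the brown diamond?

turn left 176°, forward 5.0 m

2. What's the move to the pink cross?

turn left 49°, forward 5.0 m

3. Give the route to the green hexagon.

turn left 148°, forward 1.9 m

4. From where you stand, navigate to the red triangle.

turn left 94°, forward 6.9 m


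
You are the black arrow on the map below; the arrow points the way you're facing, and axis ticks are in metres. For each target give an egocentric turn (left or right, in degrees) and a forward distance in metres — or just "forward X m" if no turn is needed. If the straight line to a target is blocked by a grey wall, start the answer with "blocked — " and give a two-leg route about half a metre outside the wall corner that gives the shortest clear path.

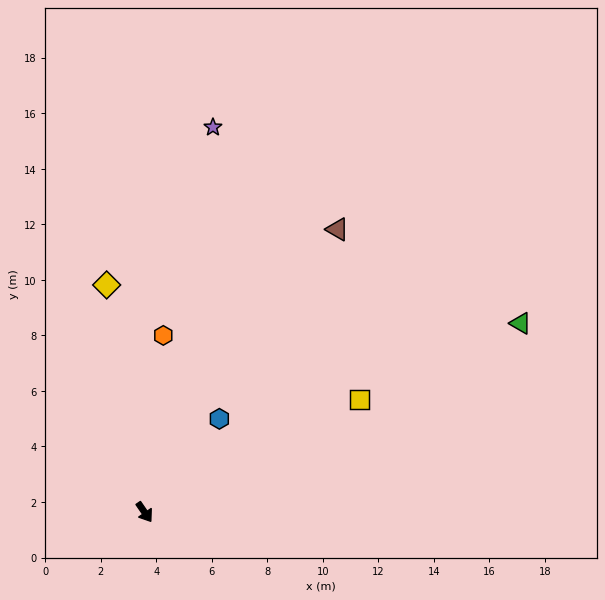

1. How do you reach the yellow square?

turn left 83°, forward 8.7 m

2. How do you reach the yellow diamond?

turn left 155°, forward 8.3 m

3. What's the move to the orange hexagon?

turn left 139°, forward 6.4 m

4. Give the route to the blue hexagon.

turn left 107°, forward 4.3 m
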